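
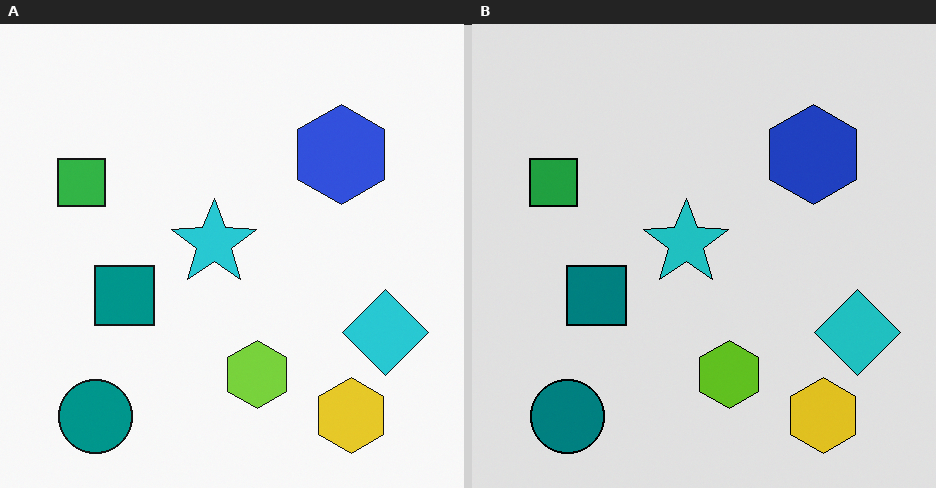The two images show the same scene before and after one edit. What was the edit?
This is the original image posterized to a reduced palette.

Each flat color has snapped to a coarser quantized level — most visibly, the near-white background has dropped to a flat grey.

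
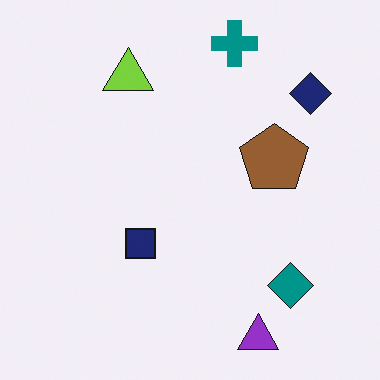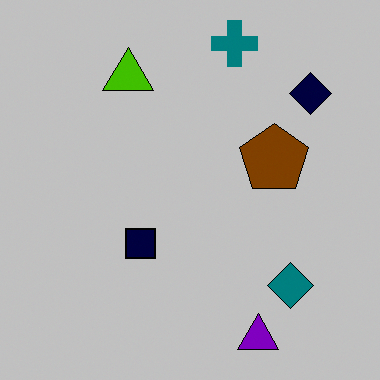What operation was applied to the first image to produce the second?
The image was aggressively posterized.

Each flat color has snapped to a coarser quantized level — most visibly, the near-white background has dropped to a flat grey.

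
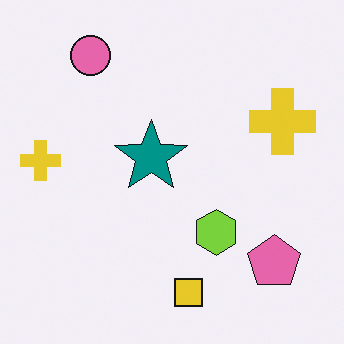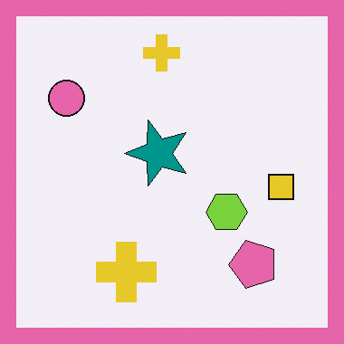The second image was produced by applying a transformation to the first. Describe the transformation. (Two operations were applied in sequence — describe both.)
It was transposed (reflected across the top-left ↔ bottom-right diagonal), then framed with a pink border.

Shapes have swapped their row and column positions — what was in the top-right is now in the bottom-left — a diagonal reflection. A solid pink frame runs around the edge of the second image, with the content slightly shrunk inside it.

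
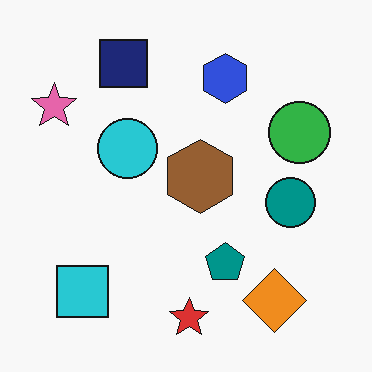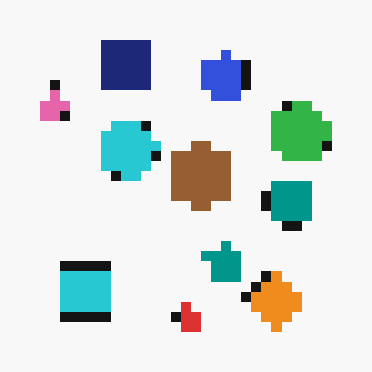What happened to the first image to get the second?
It was heavily pixelated into large blocks.

Shapes are reduced to large square blocks; fine edges and outlines are lost — a downscale-then-upscale (mosaic) effect.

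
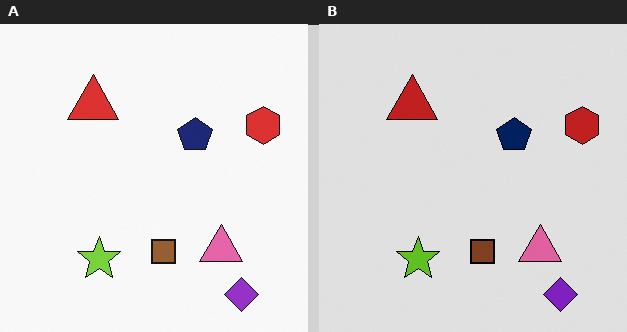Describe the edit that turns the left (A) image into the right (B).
The image was moderately posterized.

Each flat color has snapped to a coarser quantized level — most visibly, the near-white background has dropped to a flat grey.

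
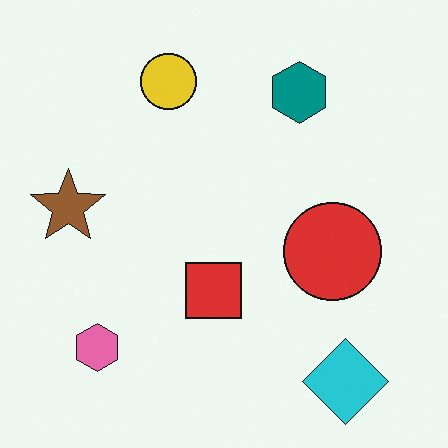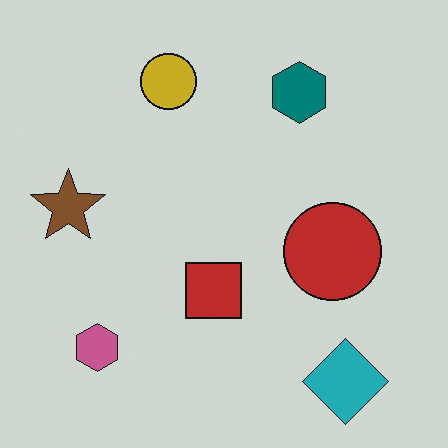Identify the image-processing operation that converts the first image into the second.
Darkened a little.

Every pixel — background and shapes alike — is uniformly darkened.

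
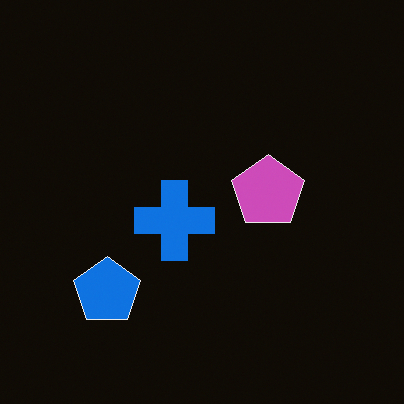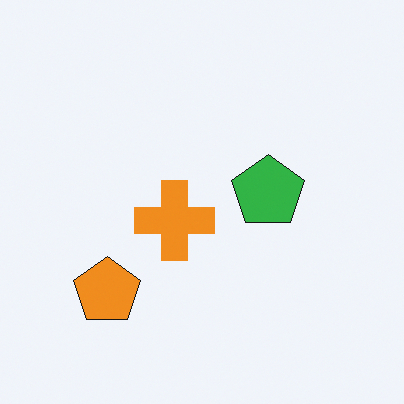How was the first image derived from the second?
This is the original image color-inverted (negative).

The light background has become dark and every shape's color is its complement — a photographic negative.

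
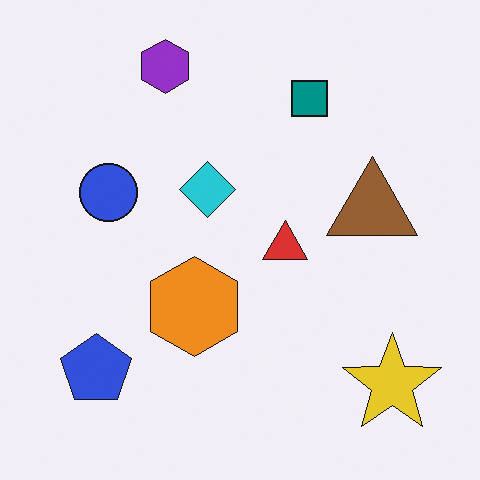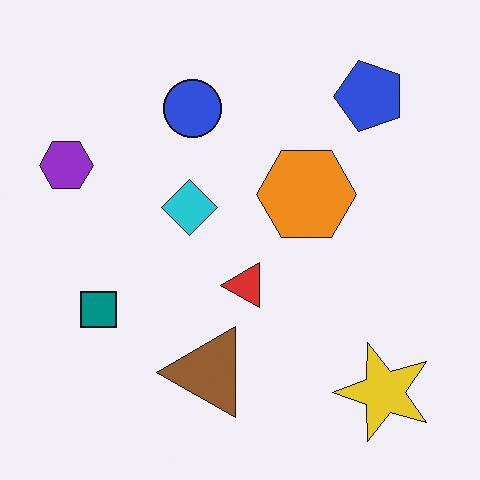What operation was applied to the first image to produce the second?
The image was transposed (reflected across the top-left ↔ bottom-right diagonal).

Shapes have swapped their row and column positions — what was in the top-right is now in the bottom-left — a diagonal reflection.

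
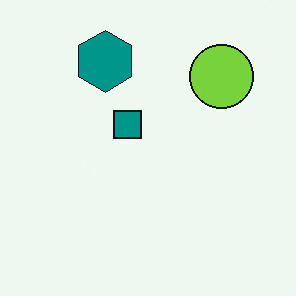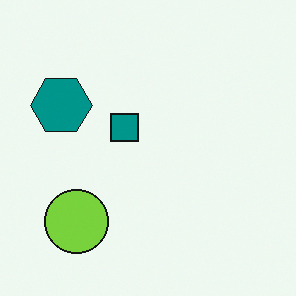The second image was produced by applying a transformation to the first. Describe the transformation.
The image was transposed (reflected across the top-left ↔ bottom-right diagonal).

Shapes have swapped their row and column positions — what was in the top-right is now in the bottom-left — a diagonal reflection.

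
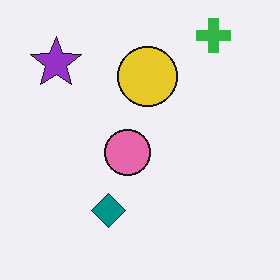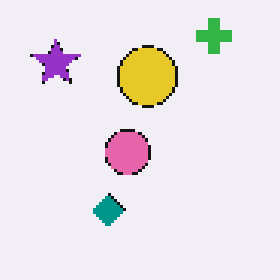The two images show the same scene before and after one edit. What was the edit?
Lightly pixelated (a mild mosaic effect).

Shapes are reduced to large square blocks; fine edges and outlines are lost — a downscale-then-upscale (mosaic) effect.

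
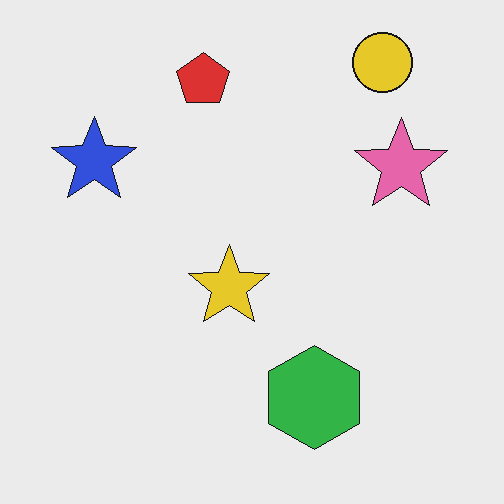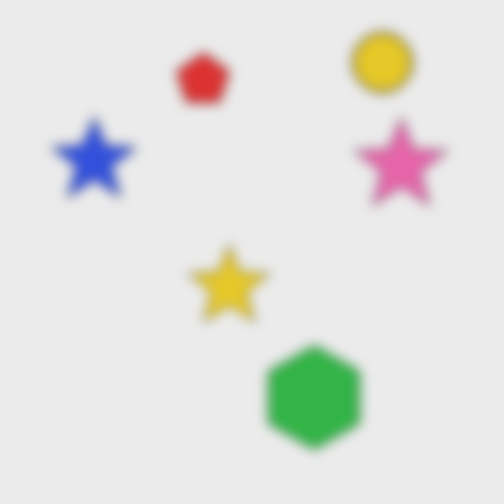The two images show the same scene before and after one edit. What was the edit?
The image was strongly gaussian-blurred.

Shape edges and outlines are uniformly softened across the whole image.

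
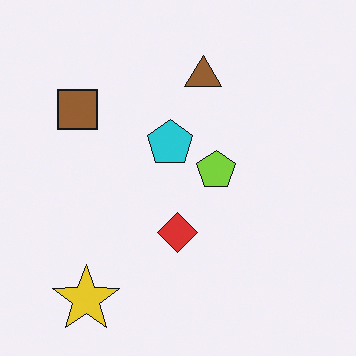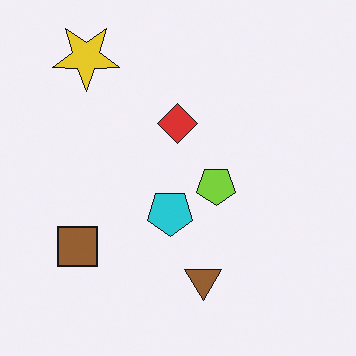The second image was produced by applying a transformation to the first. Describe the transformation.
The transformation is: flipped vertically (top ↔ bottom).

The yellow star is in the bottom-left of the first image and the top-left of the second — shapes on opposite sides of the horizontal midline have swapped in a mirror flip.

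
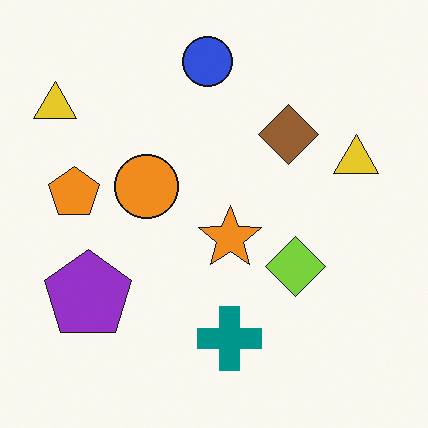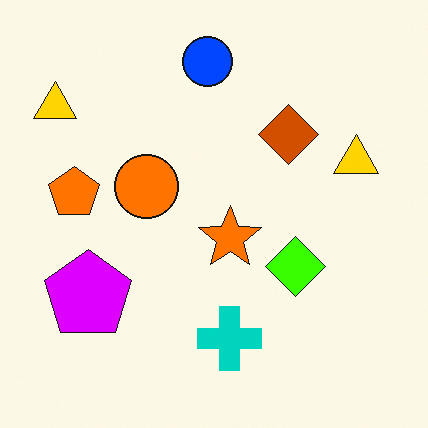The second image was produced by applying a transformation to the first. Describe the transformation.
The image was heavily oversaturated.

All colors are more vivid — a global saturation change.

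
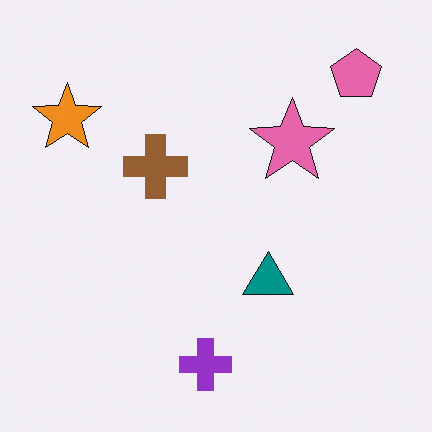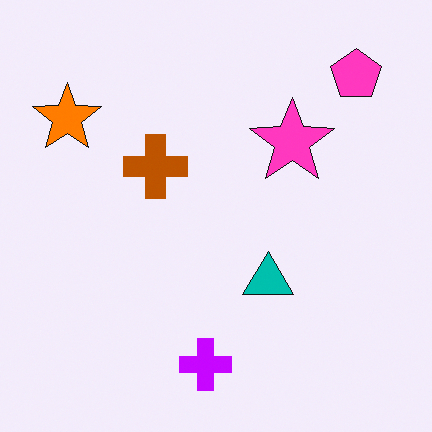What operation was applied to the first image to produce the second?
It was heavily oversaturated.

All colors are more vivid — a global saturation change.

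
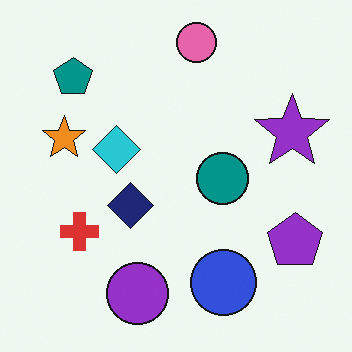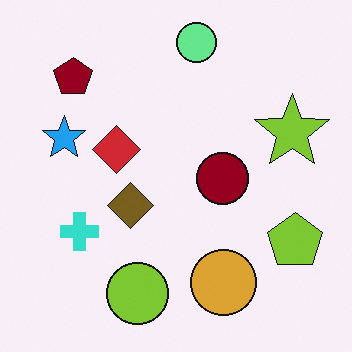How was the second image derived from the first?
The second image is the first hue-shifted by a large amount.

Every shape's color has rotated by the same amount around the hue wheel — a uniform hue shift.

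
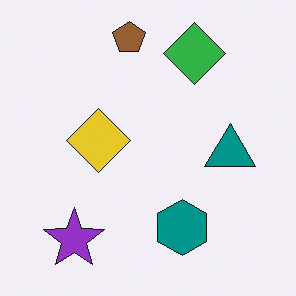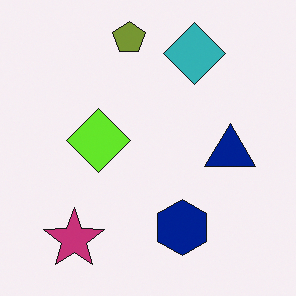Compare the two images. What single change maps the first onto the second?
This is the original image hue-shifted by a small amount.

Every shape's color has rotated by the same amount around the hue wheel — a uniform hue shift.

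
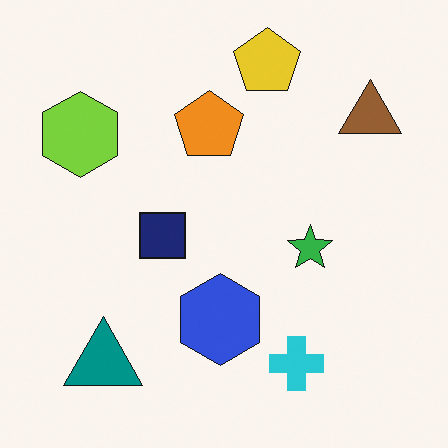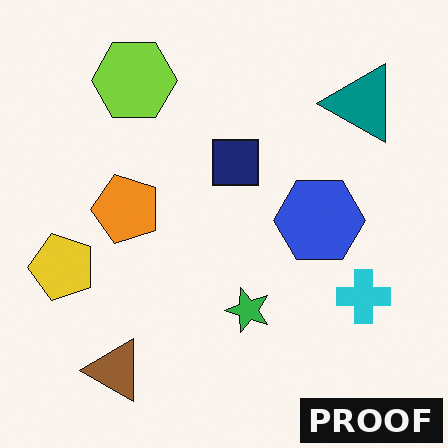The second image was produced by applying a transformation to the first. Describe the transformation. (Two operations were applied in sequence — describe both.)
It was transposed (reflected across the top-left ↔ bottom-right diagonal), then watermarked with the text "PROOF" in the lower-right corner.

Shapes have swapped their row and column positions — what was in the top-right is now in the bottom-left — a diagonal reflection. A dark label reading "PROOF" appears in the lower-right corner.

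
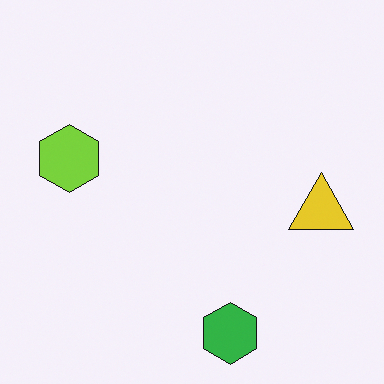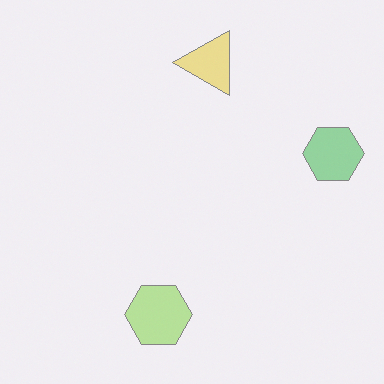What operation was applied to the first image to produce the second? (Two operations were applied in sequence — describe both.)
The image was washed out (contrast reduced), then rotated 90° counter-clockwise.

Tones are pushed toward mid-grey across the whole image — a global contrast change. The green hexagon sits in the bottom of the first image and the right of the second — consistent with a whole-image 90° counter-clockwise rotation.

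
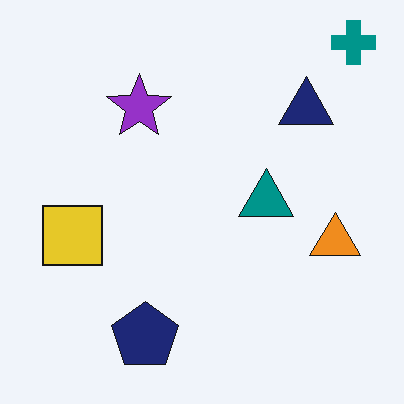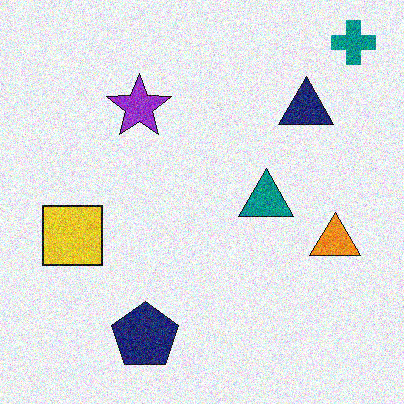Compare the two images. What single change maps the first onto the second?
It was degraded with heavy additive noise.

Random speckle covers the whole image, including the flat background.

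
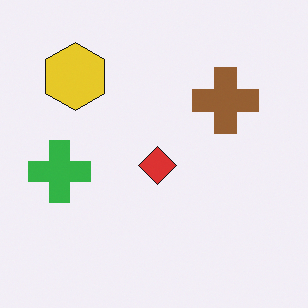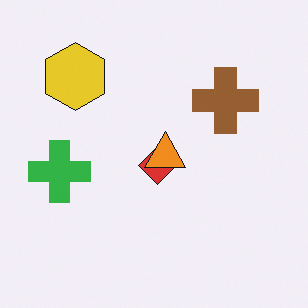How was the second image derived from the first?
This is the original image overlaid with an additional orange triangle.

An orange triangle appears in the second image that is absent from the first.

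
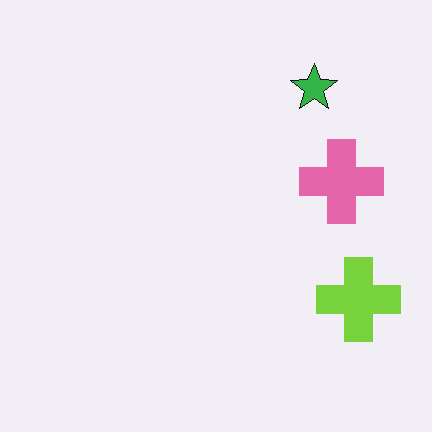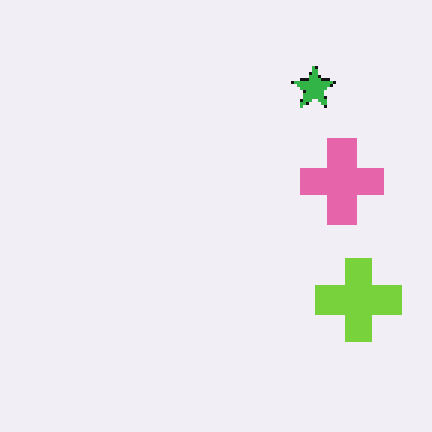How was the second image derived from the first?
The image was mildly pixelated.

Shapes are reduced to large square blocks; fine edges and outlines are lost — a downscale-then-upscale (mosaic) effect.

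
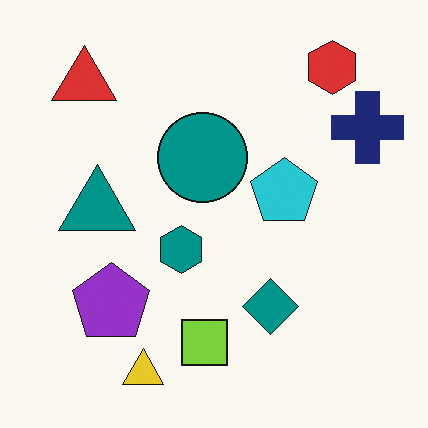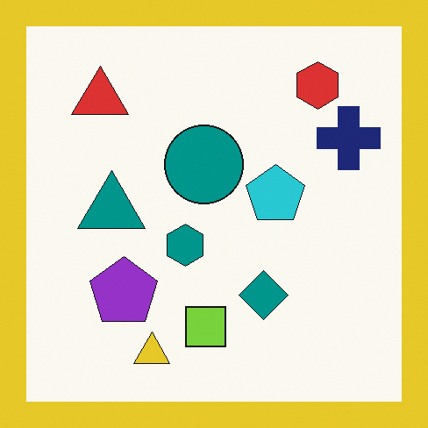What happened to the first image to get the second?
It was framed with a yellow border.

A solid yellow frame runs around the edge of the second image, with the content slightly shrunk inside it.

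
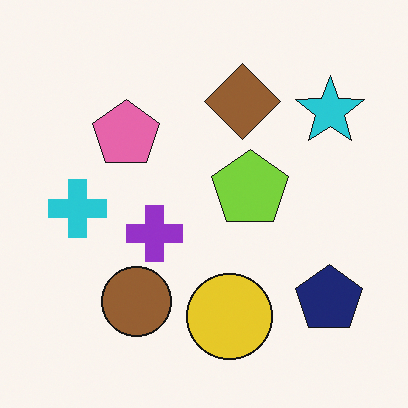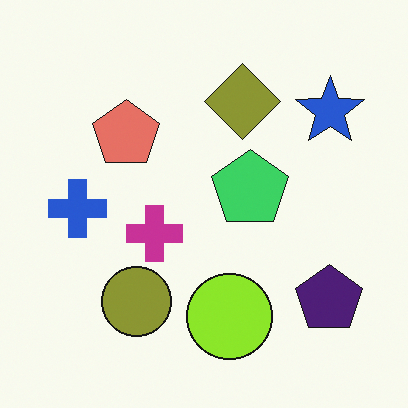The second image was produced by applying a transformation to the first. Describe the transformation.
The transformation is: hue-shifted by a small amount.

Every shape's color has rotated by the same amount around the hue wheel — a uniform hue shift.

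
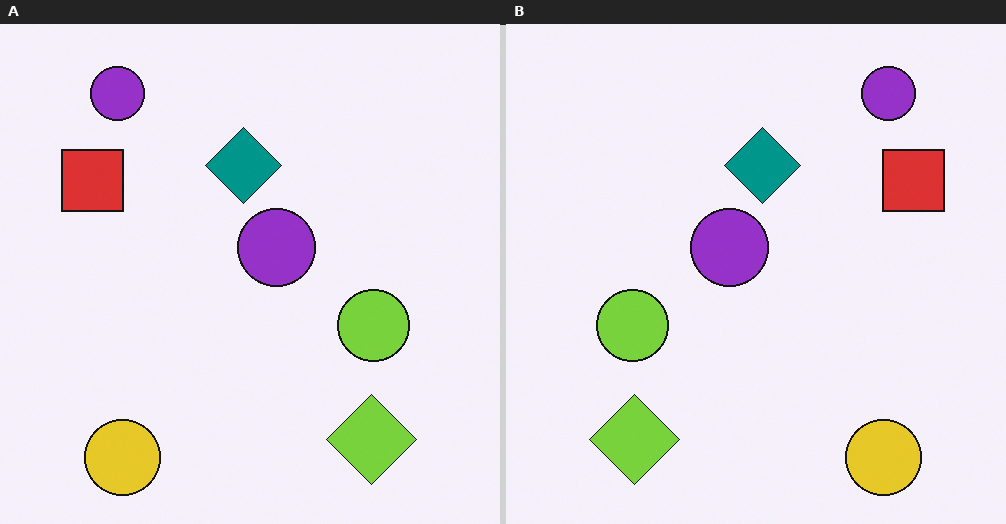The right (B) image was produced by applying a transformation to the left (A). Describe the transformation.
Flipped horizontally (left ↔ right).

The red square is in the top-left of the left (A) image and the top-right of the right (B) — shapes on opposite sides of the vertical midline have swapped in a mirror flip.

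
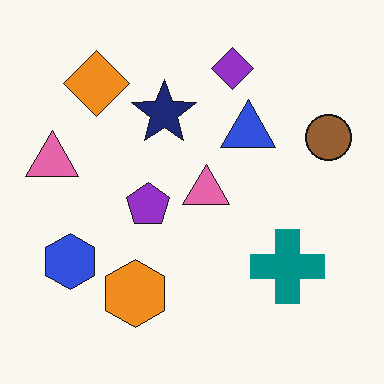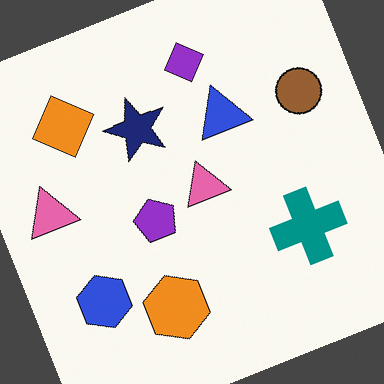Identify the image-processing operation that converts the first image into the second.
It was rotated counter-clockwise by a moderate amount.

Every shape is tilted by the same angle and the image corners show triangular fill wedges — a whole-image rotation by a non-right angle.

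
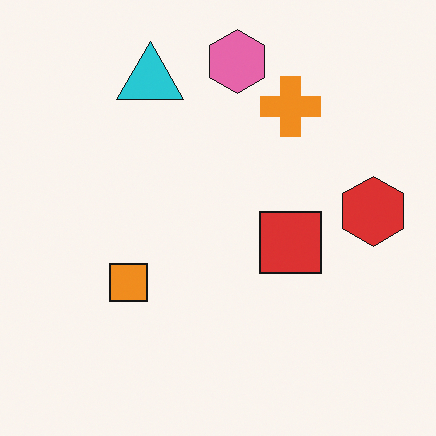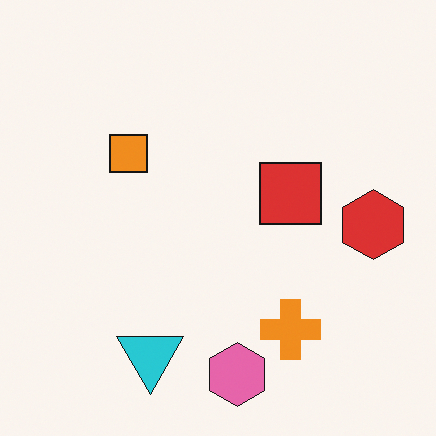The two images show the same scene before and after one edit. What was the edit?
Flipped vertically (top ↔ bottom).

The pink hexagon is in the top of the first image and the bottom of the second — shapes on opposite sides of the horizontal midline have swapped in a mirror flip.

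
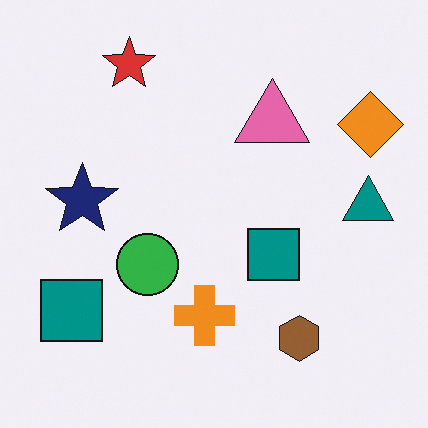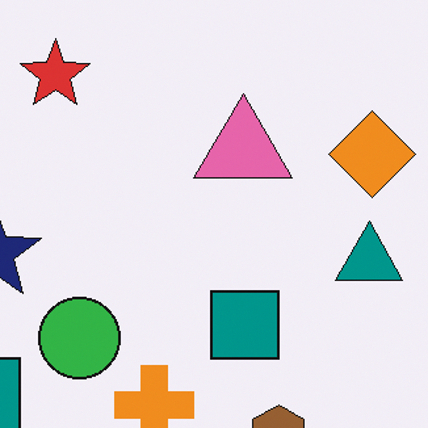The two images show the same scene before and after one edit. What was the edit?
It was cropped to a modestly smaller region and rescaled.

The visible shapes are larger and the field of view is narrower; shapes near the original edges may be partly or wholly outside the frame — a crop-and-rescale.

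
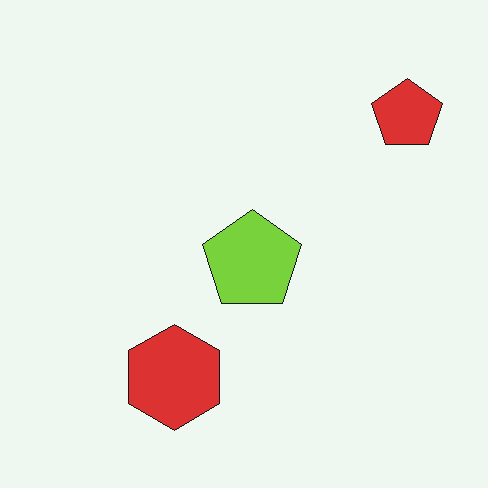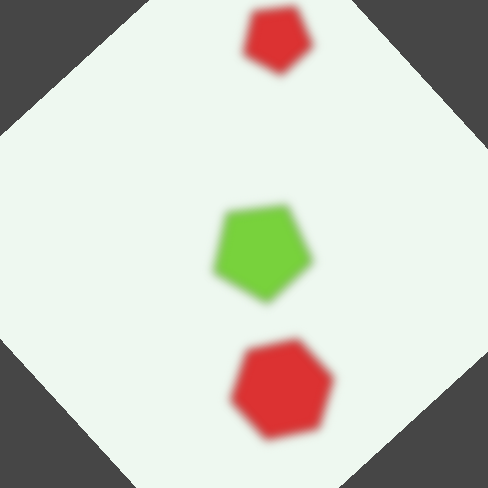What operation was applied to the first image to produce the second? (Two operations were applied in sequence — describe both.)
This is the original image moderately blurred, then rotated counter-clockwise by a large amount — several tens of degrees.

Shape edges and outlines are uniformly softened across the whole image. Every shape is tilted by the same angle and the image corners show triangular fill wedges — a whole-image rotation by a non-right angle.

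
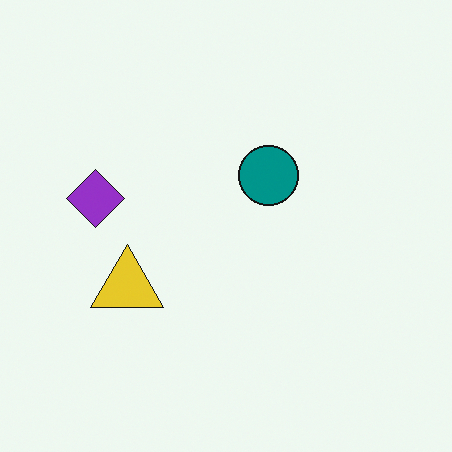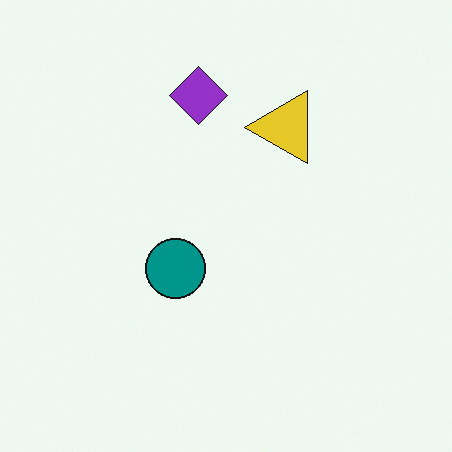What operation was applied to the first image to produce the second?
The transformation is: transposed (reflected across the top-left ↔ bottom-right diagonal).

Shapes have swapped their row and column positions — what was in the top-right is now in the bottom-left — a diagonal reflection.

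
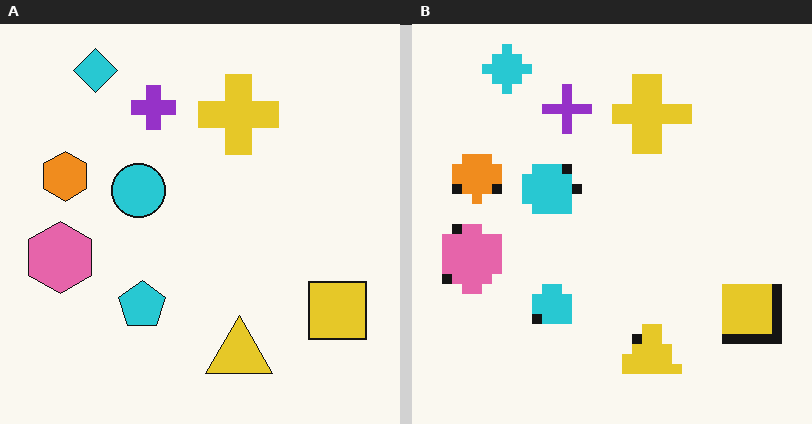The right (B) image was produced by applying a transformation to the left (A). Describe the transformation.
It was heavily pixelated into large blocks.

Shapes are reduced to large square blocks; fine edges and outlines are lost — a downscale-then-upscale (mosaic) effect.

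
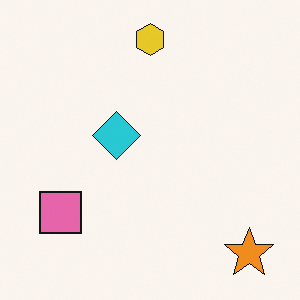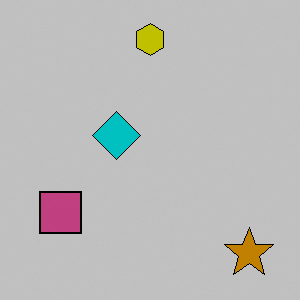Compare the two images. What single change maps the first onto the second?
The transformation is: aggressively posterized.

Each flat color has snapped to a coarser quantized level — most visibly, the near-white background has dropped to a flat grey.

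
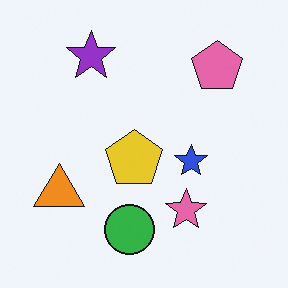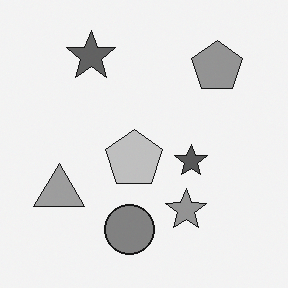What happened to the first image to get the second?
The transformation is: converted to grayscale.

All color is removed — every shape is now a shade of grey.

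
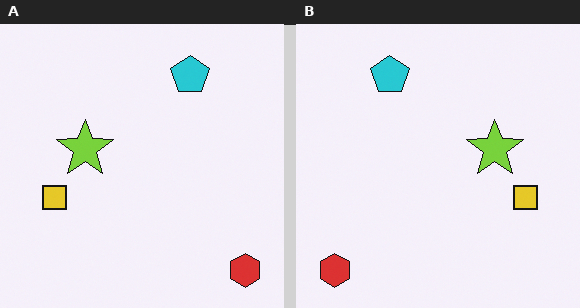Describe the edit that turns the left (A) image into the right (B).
The image was flipped horizontally (left ↔ right).

The red hexagon is in the bottom-right of the left (A) image and the bottom-left of the right (B) — shapes on opposite sides of the vertical midline have swapped in a mirror flip.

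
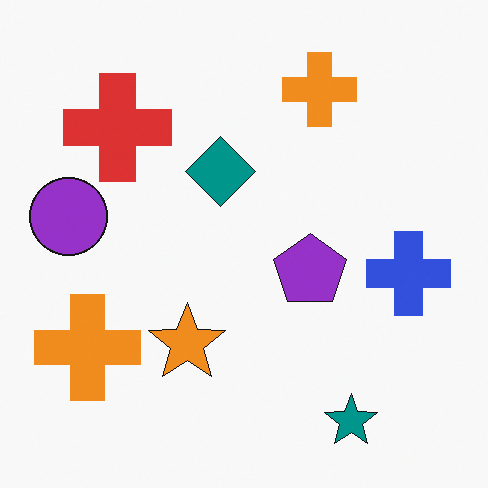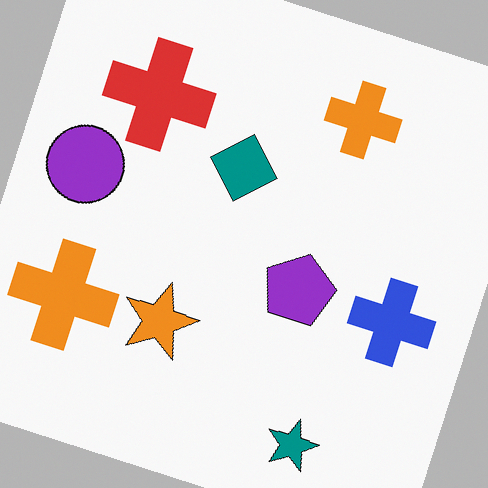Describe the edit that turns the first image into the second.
Rotated clockwise by a moderate amount.

Every shape is tilted by the same angle and the image corners show triangular fill wedges — a whole-image rotation by a non-right angle.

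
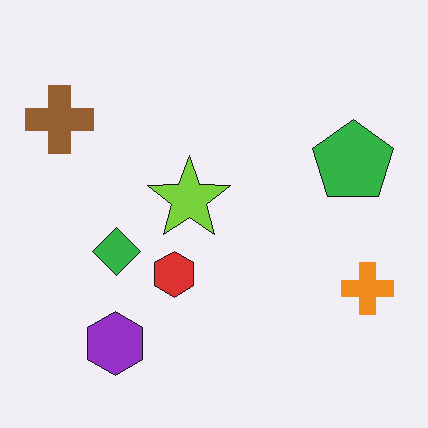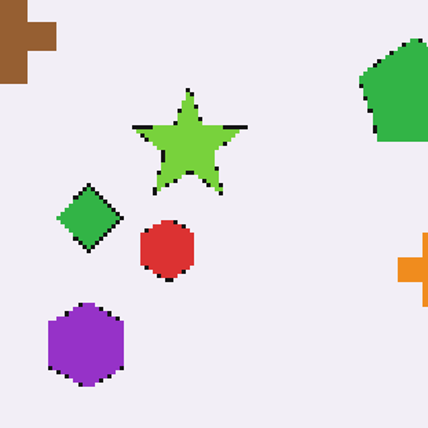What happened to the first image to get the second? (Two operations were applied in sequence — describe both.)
The second image is the first mildly pixelated, then cropped to a modestly smaller region and rescaled.

Shapes are reduced to large square blocks; fine edges and outlines are lost — a downscale-then-upscale (mosaic) effect. The visible shapes are larger and the field of view is narrower; shapes near the original edges may be partly or wholly outside the frame — a crop-and-rescale.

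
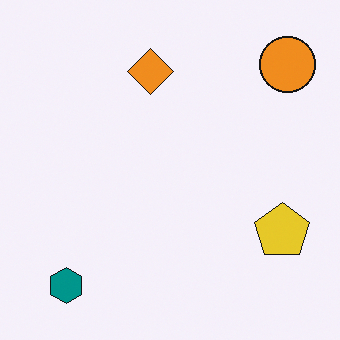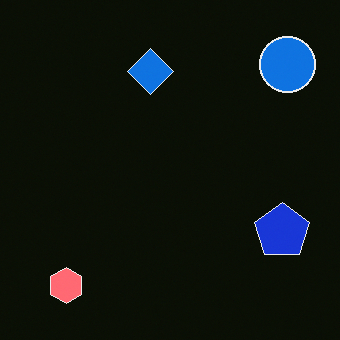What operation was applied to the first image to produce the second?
It was color-inverted (negative).

The light background has become dark and every shape's color is its complement — a photographic negative.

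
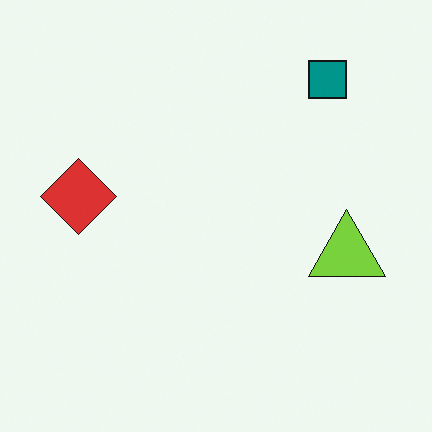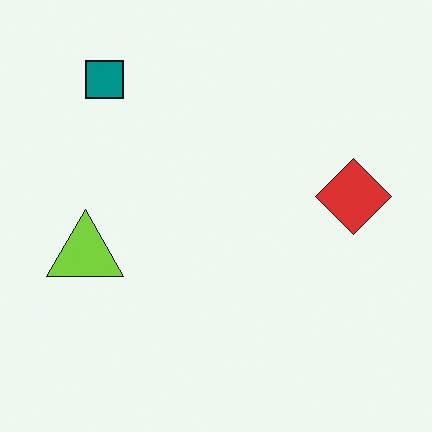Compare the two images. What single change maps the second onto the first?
The transformation is: flipped horizontally (left ↔ right).

The red diamond is in the right of the second image and the left of the first — shapes on opposite sides of the vertical midline have swapped in a mirror flip.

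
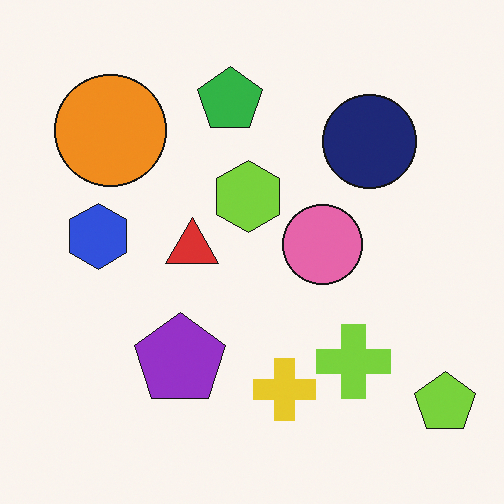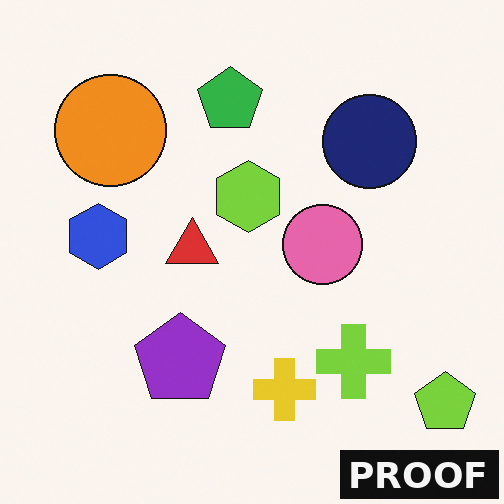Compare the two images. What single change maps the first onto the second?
This is the original image watermarked with the text "PROOF" in the lower-right corner.

A dark label reading "PROOF" appears in the lower-right corner.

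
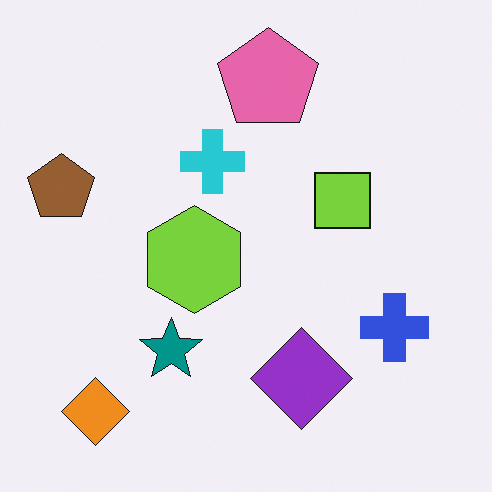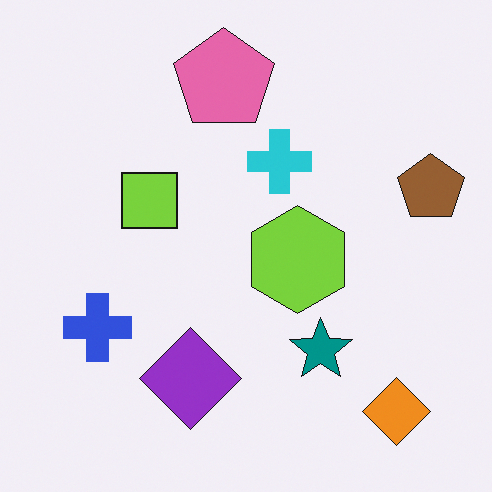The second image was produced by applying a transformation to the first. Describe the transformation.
Flipped horizontally (left ↔ right).

The brown pentagon is in the left of the first image and the right of the second — shapes on opposite sides of the vertical midline have swapped in a mirror flip.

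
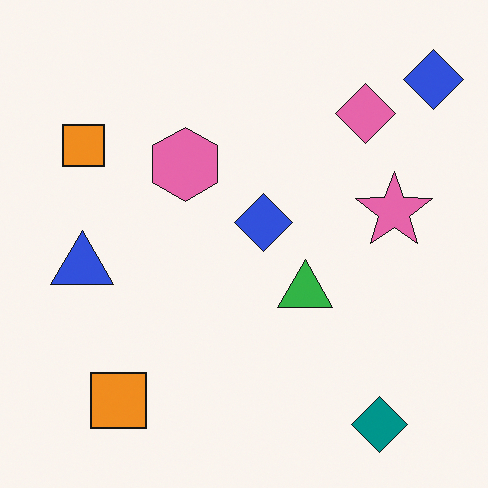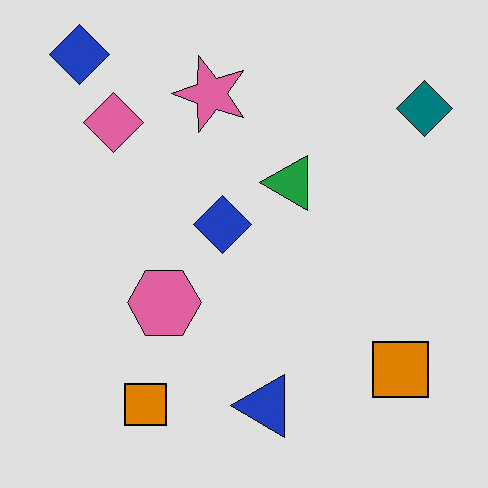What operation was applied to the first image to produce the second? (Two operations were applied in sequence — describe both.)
The transformation is: rotated 90° counter-clockwise, then posterized to a reduced palette.

The teal diamond sits in the bottom-right of the first image and the top-right of the second — consistent with a whole-image 90° counter-clockwise rotation. Each flat color has snapped to a coarser quantized level — most visibly, the near-white background has dropped to a flat grey.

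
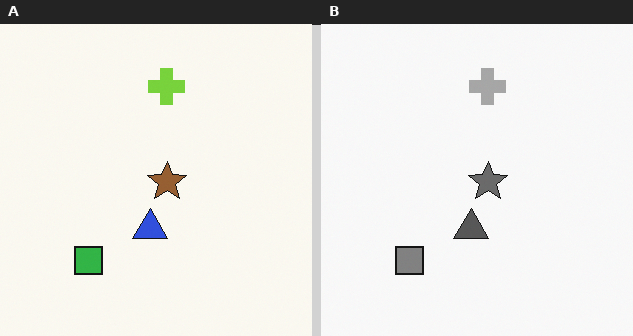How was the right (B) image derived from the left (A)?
The transformation is: converted to grayscale.

All color is removed — every shape is now a shade of grey.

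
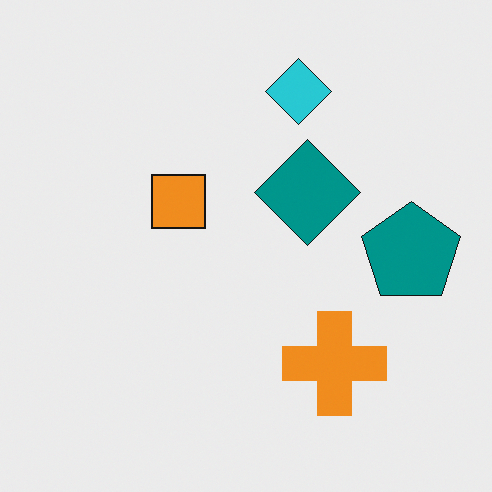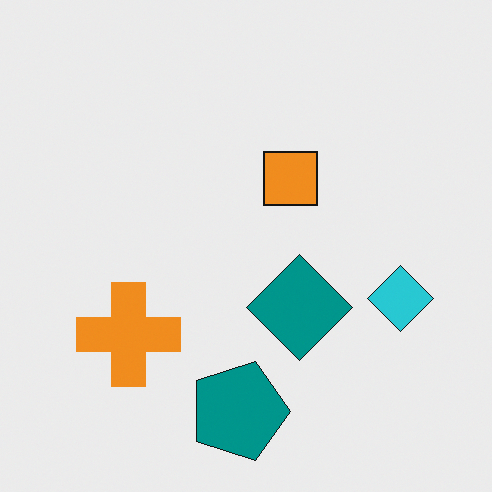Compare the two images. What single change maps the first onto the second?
This is the original image rotated 90° clockwise.

The teal pentagon sits in the right of the first image and the bottom of the second — consistent with a whole-image 90° clockwise rotation.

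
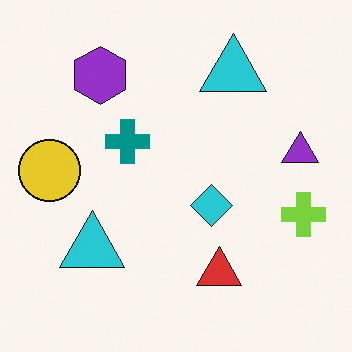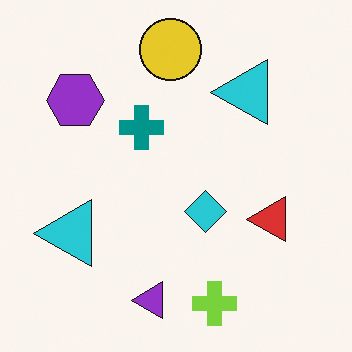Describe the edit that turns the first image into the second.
Transposed (reflected across the top-left ↔ bottom-right diagonal).

Shapes have swapped their row and column positions — what was in the top-right is now in the bottom-left — a diagonal reflection.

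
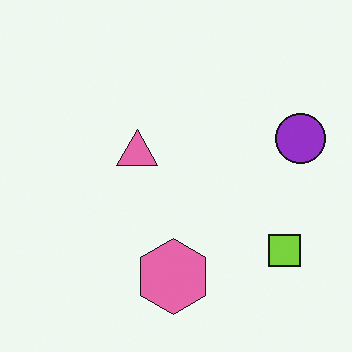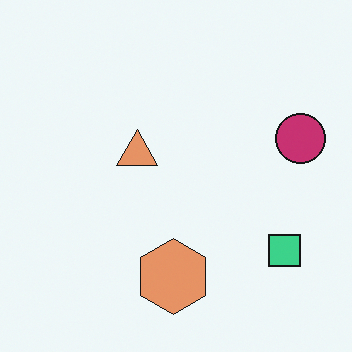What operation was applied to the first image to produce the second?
The transformation is: hue-shifted by a small amount.

Every shape's color has rotated by the same amount around the hue wheel — a uniform hue shift.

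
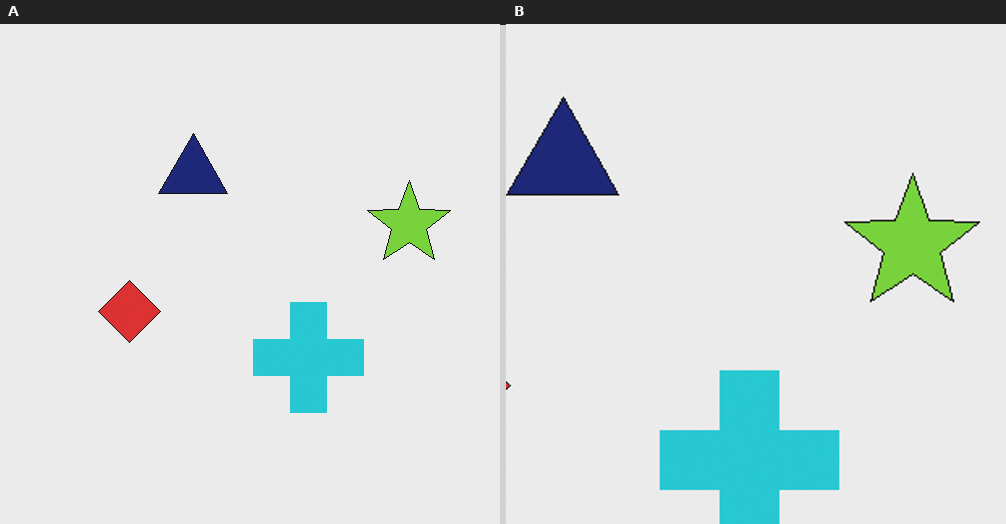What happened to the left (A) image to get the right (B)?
Cropped tightly and scaled back up.

The visible shapes are larger and the field of view is narrower; shapes near the original edges may be partly or wholly outside the frame — a crop-and-rescale.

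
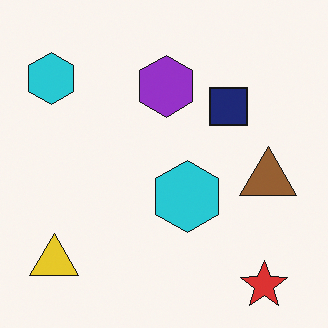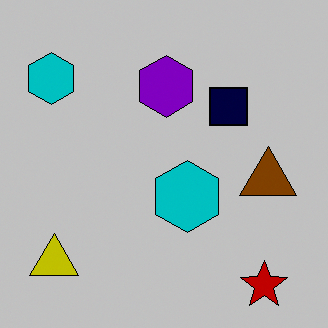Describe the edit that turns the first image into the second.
This is the original image aggressively posterized.

Each flat color has snapped to a coarser quantized level — most visibly, the near-white background has dropped to a flat grey.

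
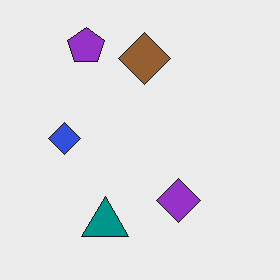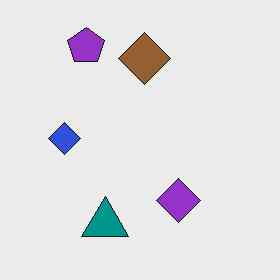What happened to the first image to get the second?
The second image is the first JPEG-compressed with visible artifacts.

Blocky 8×8 compression artifacts appear around shape edges and the flat background shows ringing — characteristic JPEG degradation.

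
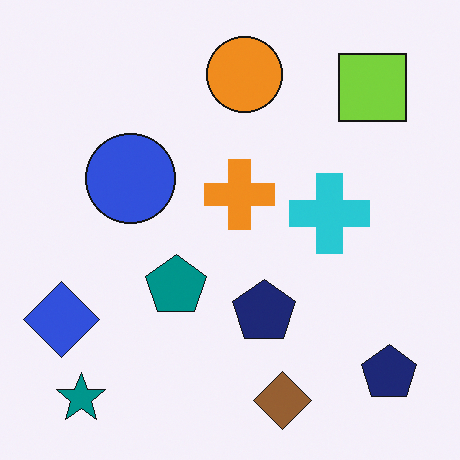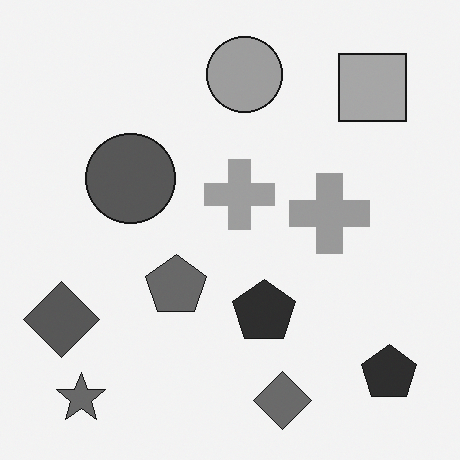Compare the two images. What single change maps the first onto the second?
This is the original image converted to grayscale.

All color is removed — every shape is now a shade of grey.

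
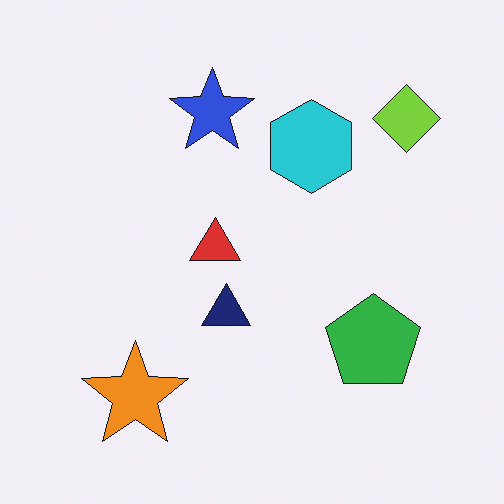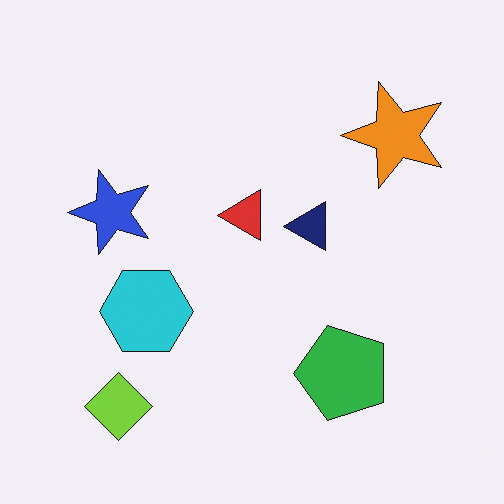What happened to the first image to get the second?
The transformation is: transposed (reflected across the top-left ↔ bottom-right diagonal).

Shapes have swapped their row and column positions — what was in the top-right is now in the bottom-left — a diagonal reflection.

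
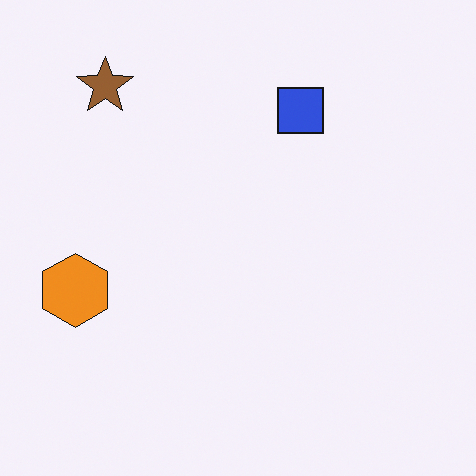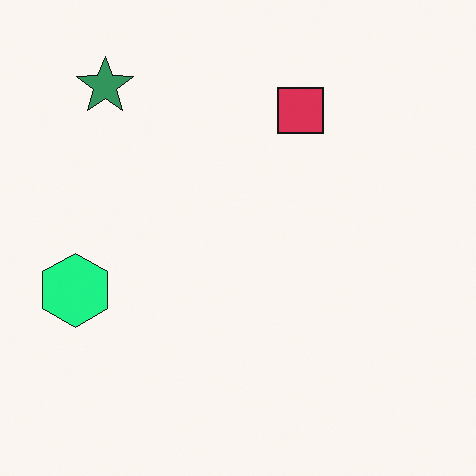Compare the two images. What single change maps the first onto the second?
The second image is the first hue-shifted through roughly a third of the color wheel.

Every shape's color has rotated by the same amount around the hue wheel — a uniform hue shift.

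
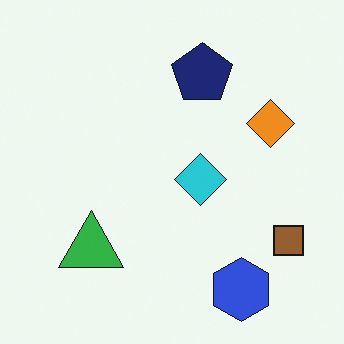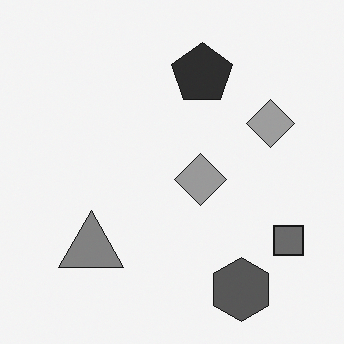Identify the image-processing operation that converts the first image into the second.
Converted to grayscale.

All color is removed — every shape is now a shade of grey.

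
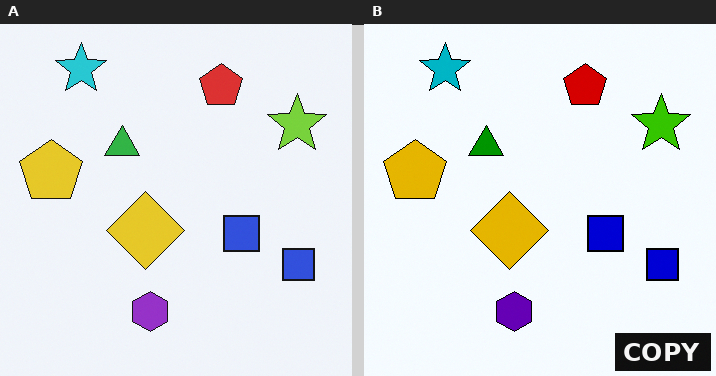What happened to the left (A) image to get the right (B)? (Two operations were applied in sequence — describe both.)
The right (B) image is the left (A) given much higher contrast, then watermarked with the text "COPY" in the lower-right corner.

Tones are pushed away from mid-grey across the whole image — a global contrast change. A dark label reading "COPY" appears in the lower-right corner.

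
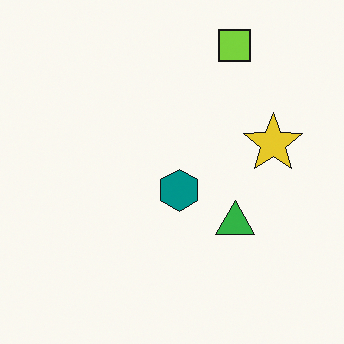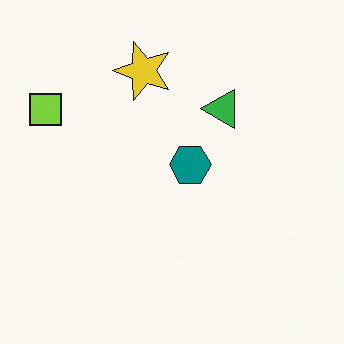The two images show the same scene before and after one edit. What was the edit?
This is the original image rotated 90° counter-clockwise.

The lime square sits in the top-right of the first image and the top-left of the second — consistent with a whole-image 90° counter-clockwise rotation.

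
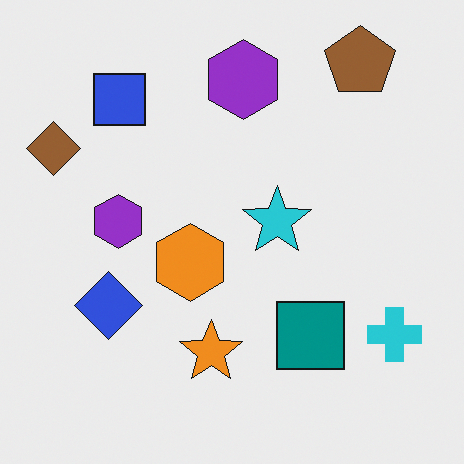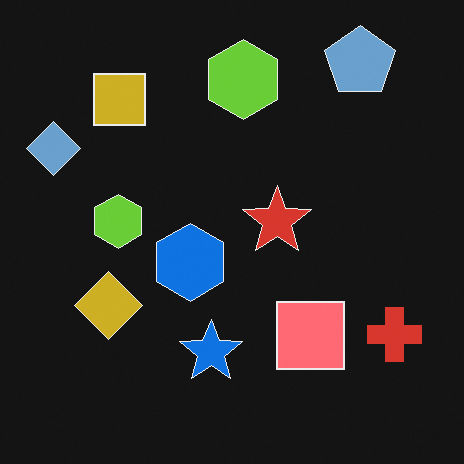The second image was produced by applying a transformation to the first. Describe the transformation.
This is the original image color-inverted (negative).

The light background has become dark and every shape's color is its complement — a photographic negative.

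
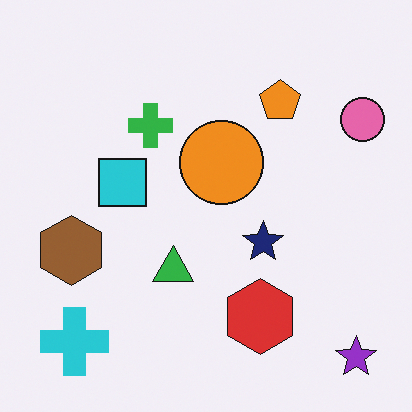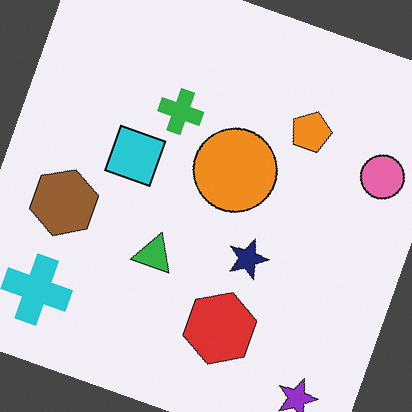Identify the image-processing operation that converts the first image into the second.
This is the original image rotated clockwise by a clearly visible amount.

Every shape is tilted by the same angle and the image corners show triangular fill wedges — a whole-image rotation by a non-right angle.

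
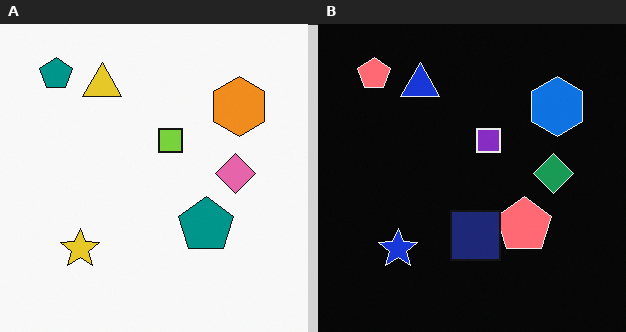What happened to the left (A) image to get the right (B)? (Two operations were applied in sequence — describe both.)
It was color-inverted (negative), then overlaid with an additional navy square.

The light background has become dark and every shape's color is its complement — a photographic negative. A navy square appears in the right (B) image that is absent from the left (A).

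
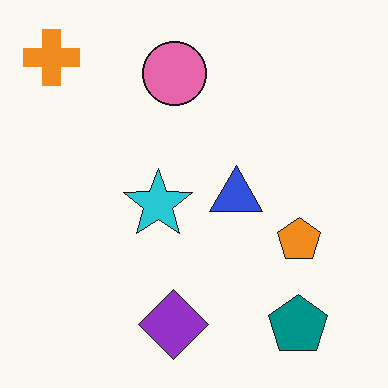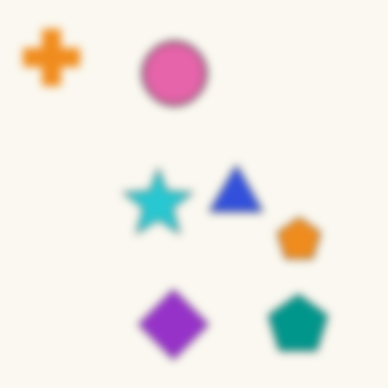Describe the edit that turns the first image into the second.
This is the original image noticeably gaussian-blurred.

Shape edges and outlines are uniformly softened across the whole image.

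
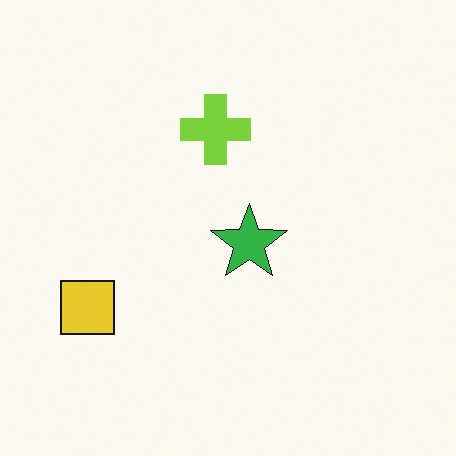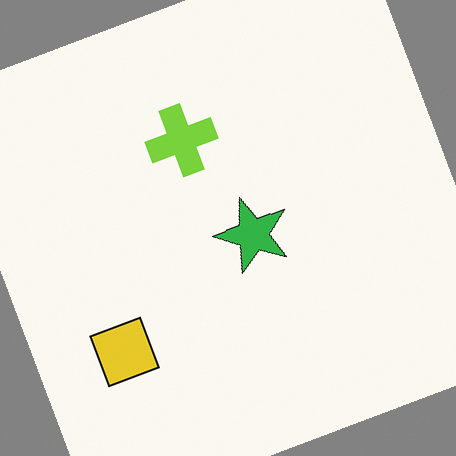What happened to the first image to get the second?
This is the original image rotated counter-clockwise by a moderate amount.

Every shape is tilted by the same angle and the image corners show triangular fill wedges — a whole-image rotation by a non-right angle.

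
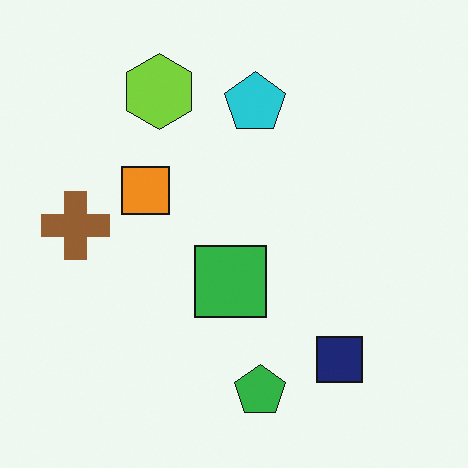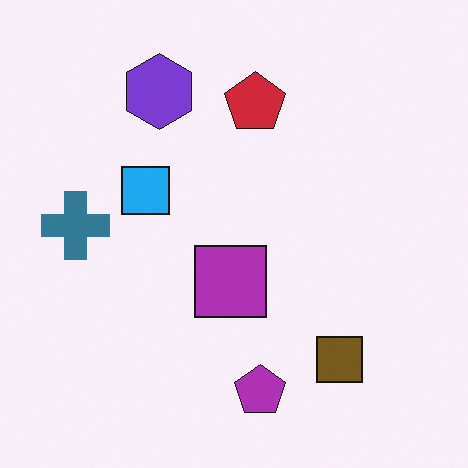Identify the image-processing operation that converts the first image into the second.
This is the original image hue-shifted through roughly half the color wheel.

Every shape's color has rotated by the same amount around the hue wheel — a uniform hue shift.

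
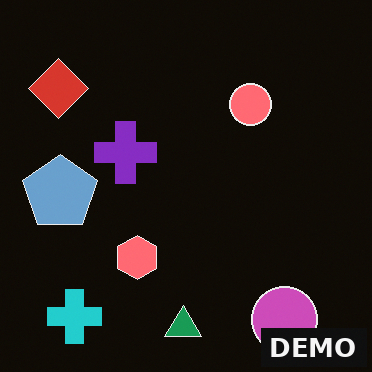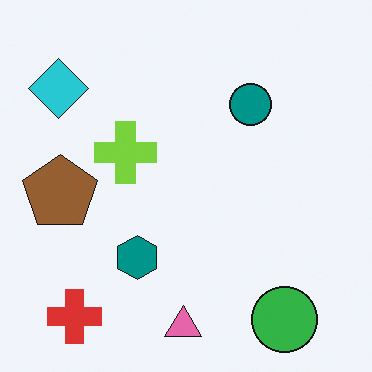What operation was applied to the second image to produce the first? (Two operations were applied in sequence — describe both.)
This is the original image color-inverted (negative), then watermarked with the text "DEMO" in the lower-right corner.

The light background has become dark and every shape's color is its complement — a photographic negative. A dark label reading "DEMO" appears in the lower-right corner.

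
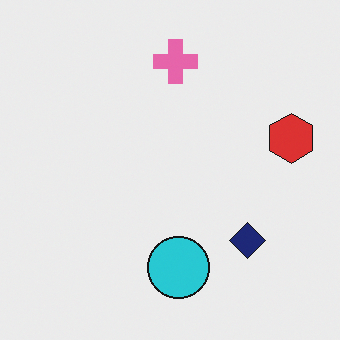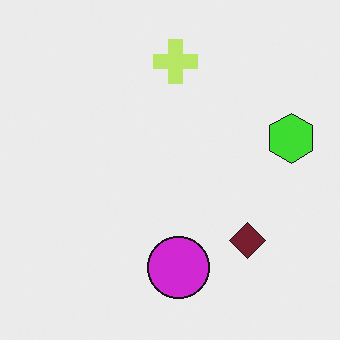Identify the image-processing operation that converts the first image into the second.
It was hue-shifted noticeably.

Every shape's color has rotated by the same amount around the hue wheel — a uniform hue shift.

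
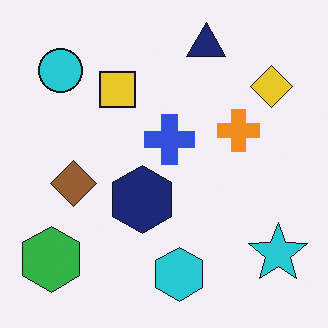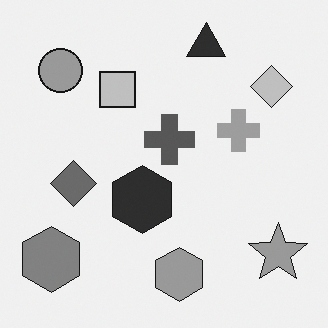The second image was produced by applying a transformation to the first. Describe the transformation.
Converted to grayscale.

All color is removed — every shape is now a shade of grey.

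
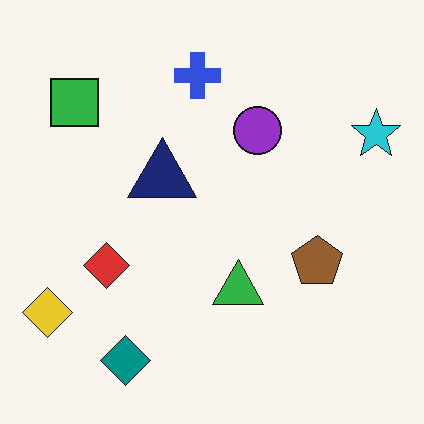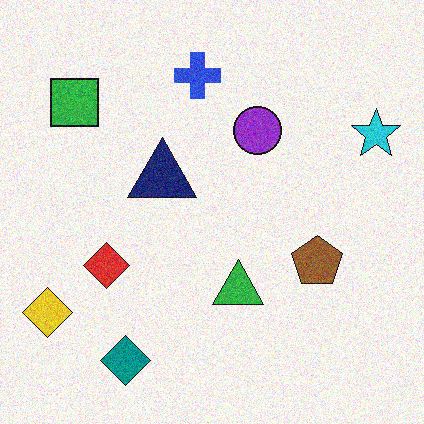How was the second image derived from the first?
The transformation is: degraded with visible gaussian noise.

Random speckle covers the whole image, including the flat background.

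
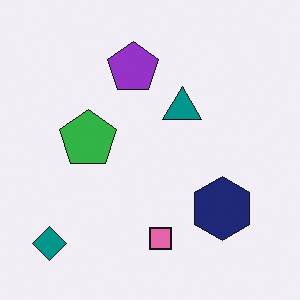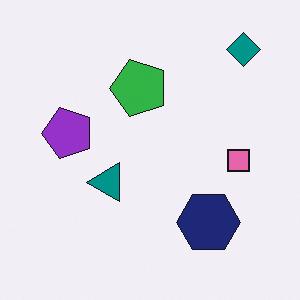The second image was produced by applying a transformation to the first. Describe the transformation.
The transformation is: transposed (reflected across the top-left ↔ bottom-right diagonal).

Shapes have swapped their row and column positions — what was in the top-right is now in the bottom-left — a diagonal reflection.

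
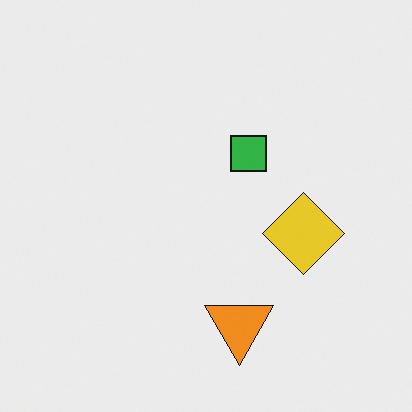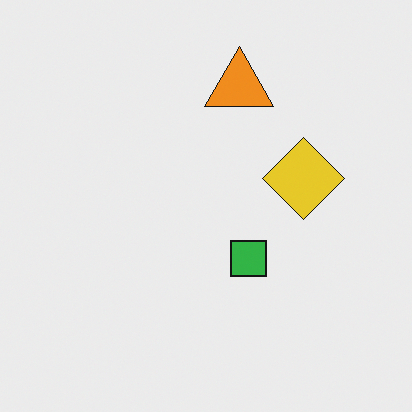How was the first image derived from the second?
The image was flipped vertically (top ↔ bottom).

The orange triangle is in the top of the second image and the bottom of the first — shapes on opposite sides of the horizontal midline have swapped in a mirror flip.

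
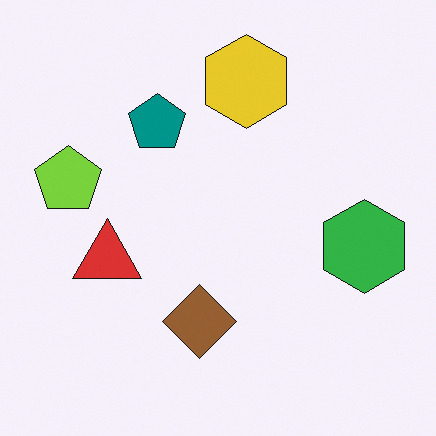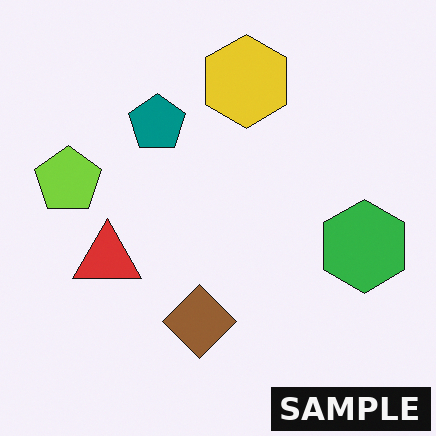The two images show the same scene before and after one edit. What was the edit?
The second image is the first watermarked with the text "SAMPLE" in the lower-right corner.

A dark label reading "SAMPLE" appears in the lower-right corner.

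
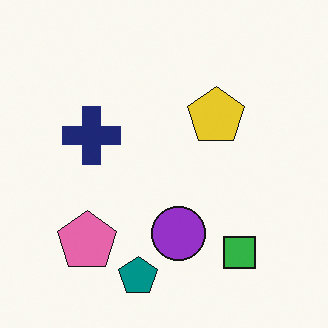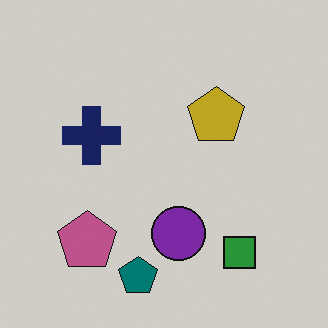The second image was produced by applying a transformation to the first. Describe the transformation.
The transformation is: slightly darkened.

Every pixel — background and shapes alike — is uniformly darkened.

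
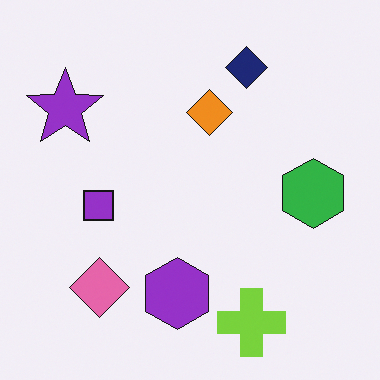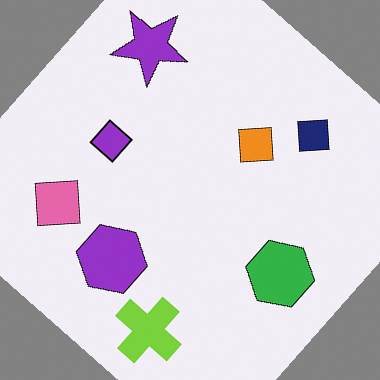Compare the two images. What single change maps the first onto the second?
This is the original image rotated clockwise by a large amount — several tens of degrees.

Every shape is tilted by the same angle and the image corners show triangular fill wedges — a whole-image rotation by a non-right angle.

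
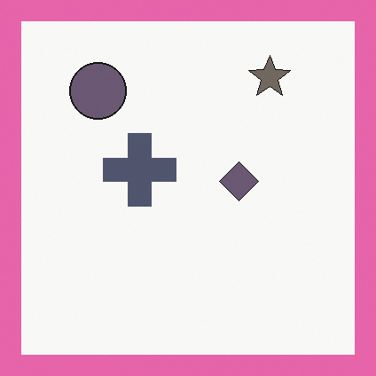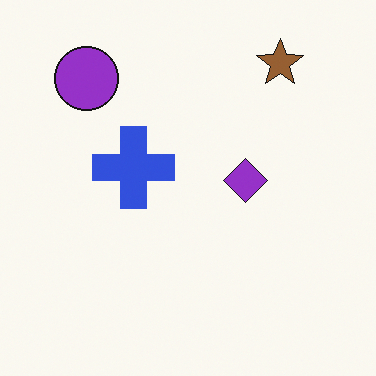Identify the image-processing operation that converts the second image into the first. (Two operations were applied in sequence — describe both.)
The image was made much more muted (saturation change), then framed with a pink border.

All colors are more muted and greyish — a global saturation change. A solid pink frame runs around the edge of the first image, with the content slightly shrunk inside it.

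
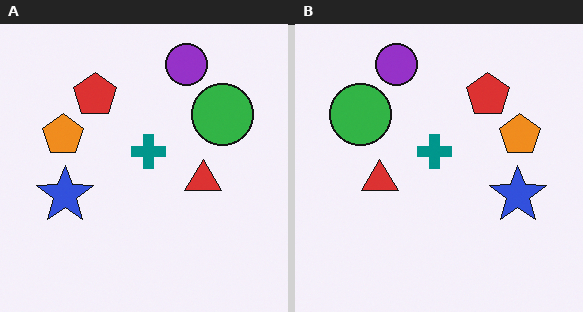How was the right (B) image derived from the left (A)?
The transformation is: flipped horizontally (left ↔ right).

The orange pentagon is in the left of the left (A) image and the right of the right (B) — shapes on opposite sides of the vertical midline have swapped in a mirror flip.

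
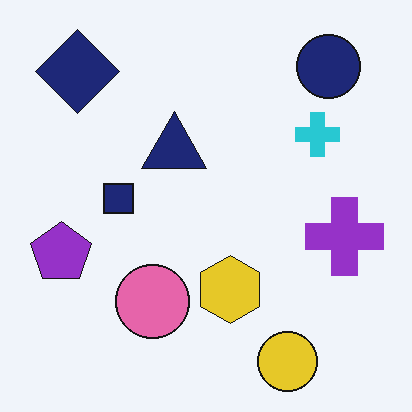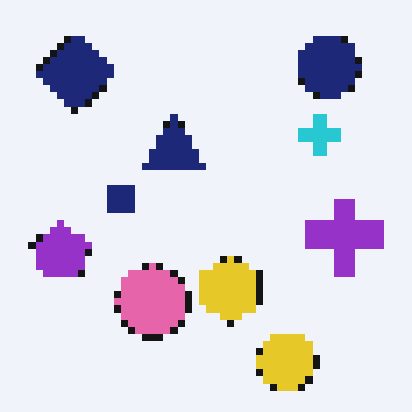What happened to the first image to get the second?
This is the original image pixelated into visible square blocks.

Shapes are reduced to large square blocks; fine edges and outlines are lost — a downscale-then-upscale (mosaic) effect.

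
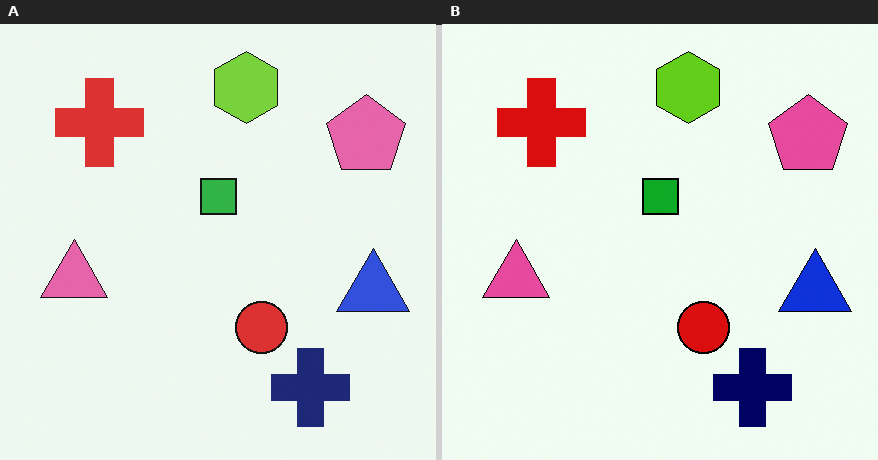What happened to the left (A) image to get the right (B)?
Given slightly increased contrast.

Tones are pushed away from mid-grey across the whole image — a global contrast change.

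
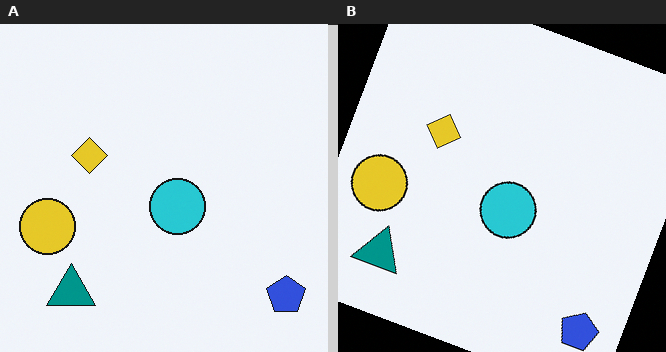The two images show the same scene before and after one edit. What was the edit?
The right (B) image is the left (A) rotated clockwise by a moderate amount.

Every shape is tilted by the same angle and the image corners show triangular fill wedges — a whole-image rotation by a non-right angle.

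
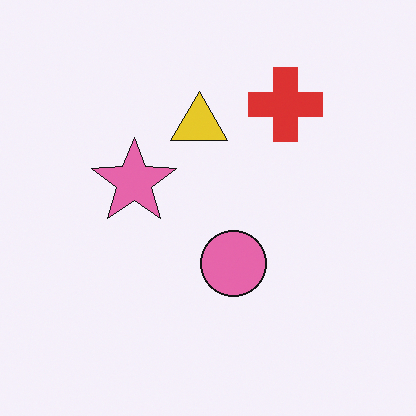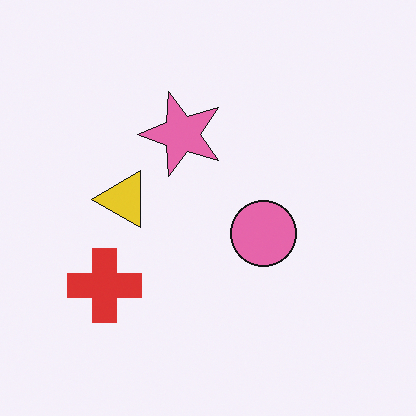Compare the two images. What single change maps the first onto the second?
The image was transposed (reflected across the top-left ↔ bottom-right diagonal).

Shapes have swapped their row and column positions — what was in the top-right is now in the bottom-left — a diagonal reflection.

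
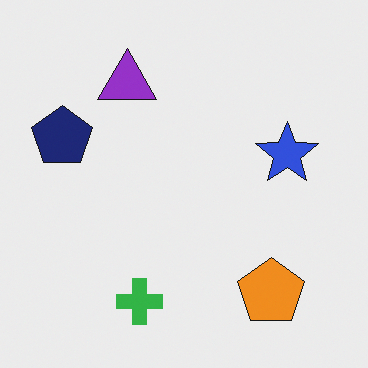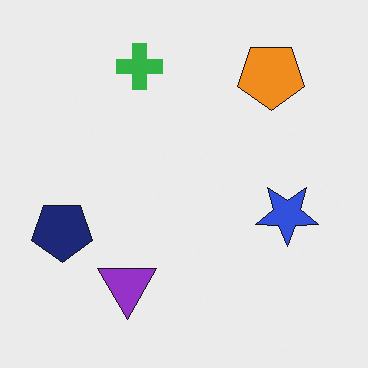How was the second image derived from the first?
The second image is the first flipped vertically (top ↔ bottom).

The green cross is in the bottom of the first image and the top of the second — shapes on opposite sides of the horizontal midline have swapped in a mirror flip.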